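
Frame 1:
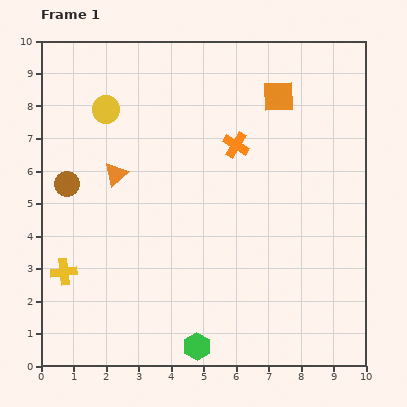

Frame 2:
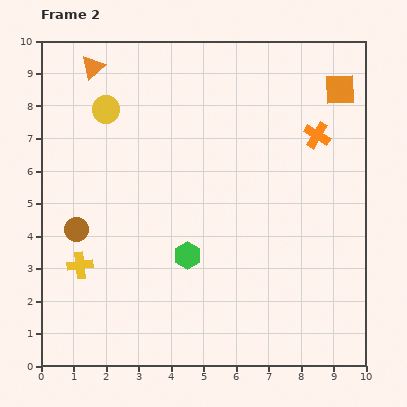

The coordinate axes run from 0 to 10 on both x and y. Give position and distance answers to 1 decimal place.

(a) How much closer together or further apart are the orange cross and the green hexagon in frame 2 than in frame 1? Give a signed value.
-0.9

Distance in frame 1: 6.3. Distance in frame 2: 5.4.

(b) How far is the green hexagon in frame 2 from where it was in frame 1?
2.8

The green hexagon moved from (4.8, 0.6) to (4.5, 3.4), a distance of √(0.3² + 2.8²) ≈ 2.8.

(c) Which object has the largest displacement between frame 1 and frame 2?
the orange triangle

(moved 3.4; next 2.8)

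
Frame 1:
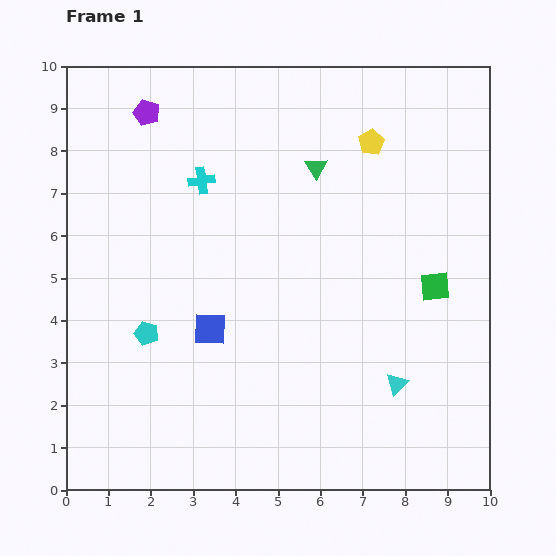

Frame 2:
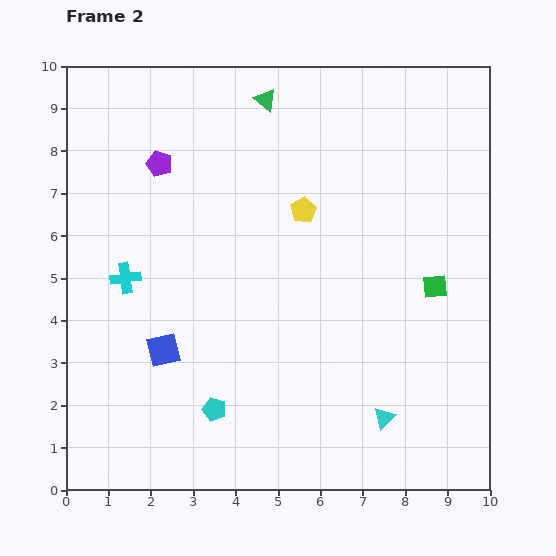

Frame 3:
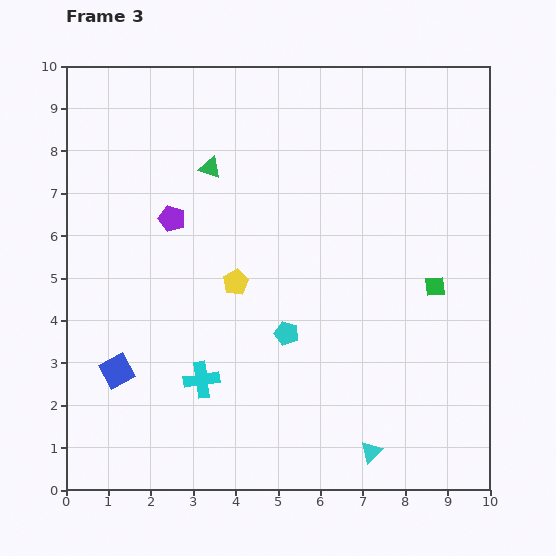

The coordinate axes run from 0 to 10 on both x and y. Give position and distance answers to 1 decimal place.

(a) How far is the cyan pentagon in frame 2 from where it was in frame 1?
2.4

The cyan pentagon moved from (1.9, 3.7) to (3.5, 1.9), a distance of √(1.6² + 1.8²) ≈ 2.4.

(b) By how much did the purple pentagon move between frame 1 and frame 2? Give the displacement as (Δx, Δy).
(0.3, -1.2)

The purple pentagon was at (1.9, 8.9) in frame 1 and (2.2, 7.7) in frame 2.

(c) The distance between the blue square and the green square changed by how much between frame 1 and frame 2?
+1.2

Distance in frame 1: 5.4. Distance in frame 2: 6.6.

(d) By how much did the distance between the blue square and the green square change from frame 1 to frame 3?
+2.4

Distance in frame 1: 5.4. Distance in frame 3: 7.8.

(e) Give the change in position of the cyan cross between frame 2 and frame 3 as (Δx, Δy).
(1.8, -2.4)

The cyan cross was at (1.4, 5.0) in frame 2 and (3.2, 2.6) in frame 3.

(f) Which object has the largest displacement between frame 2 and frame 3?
the cyan cross

(moved 3.0; next 2.5)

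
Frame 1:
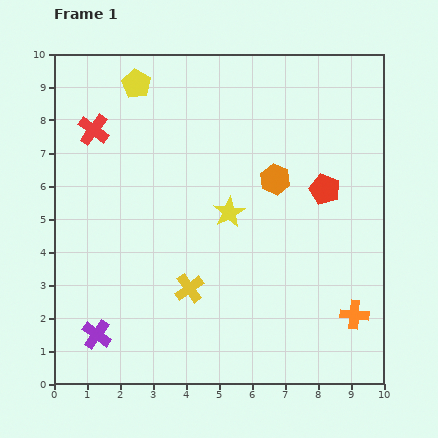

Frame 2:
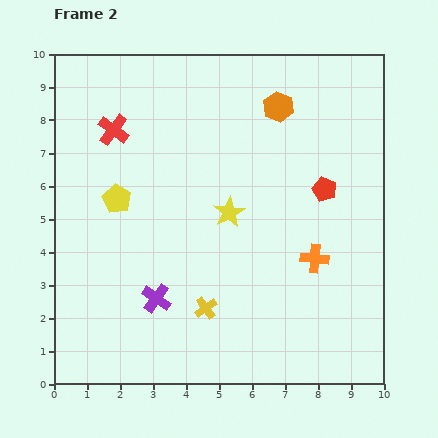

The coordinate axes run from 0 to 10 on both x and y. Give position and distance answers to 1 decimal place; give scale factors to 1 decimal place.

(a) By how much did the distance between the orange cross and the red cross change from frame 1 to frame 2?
-2.5

Distance in frame 1: 9.7. Distance in frame 2: 7.2.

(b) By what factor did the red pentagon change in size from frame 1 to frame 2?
0.8×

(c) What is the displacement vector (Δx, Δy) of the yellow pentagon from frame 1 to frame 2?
(-0.6, -3.5)

The yellow pentagon was at (2.5, 9.1) in frame 1 and (1.9, 5.6) in frame 2.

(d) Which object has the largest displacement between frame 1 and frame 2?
the yellow pentagon

(moved 3.6; next 2.2)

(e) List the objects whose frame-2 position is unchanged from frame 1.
the red pentagon, the yellow star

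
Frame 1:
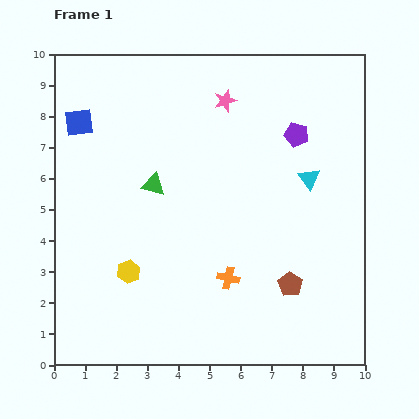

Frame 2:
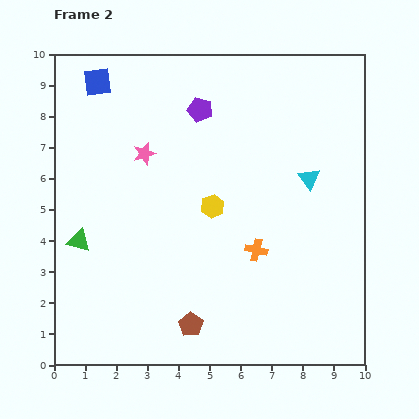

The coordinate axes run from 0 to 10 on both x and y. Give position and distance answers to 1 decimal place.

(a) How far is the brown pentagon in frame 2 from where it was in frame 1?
3.5

The brown pentagon moved from (7.6, 2.6) to (4.4, 1.3), a distance of √(3.2² + 1.3²) ≈ 3.5.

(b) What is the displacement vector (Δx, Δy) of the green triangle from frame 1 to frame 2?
(-2.4, -1.8)

The green triangle was at (3.2, 5.8) in frame 1 and (0.8, 4.0) in frame 2.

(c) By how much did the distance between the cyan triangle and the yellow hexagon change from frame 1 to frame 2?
-3.3

Distance in frame 1: 6.5. Distance in frame 2: 3.2.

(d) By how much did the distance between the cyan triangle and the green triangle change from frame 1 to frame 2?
+2.7

Distance in frame 1: 5.0. Distance in frame 2: 7.7.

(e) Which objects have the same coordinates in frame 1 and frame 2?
the cyan triangle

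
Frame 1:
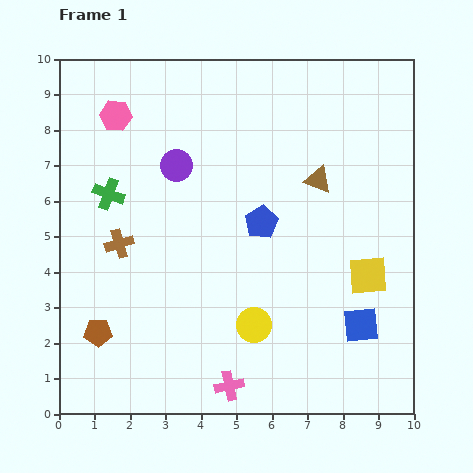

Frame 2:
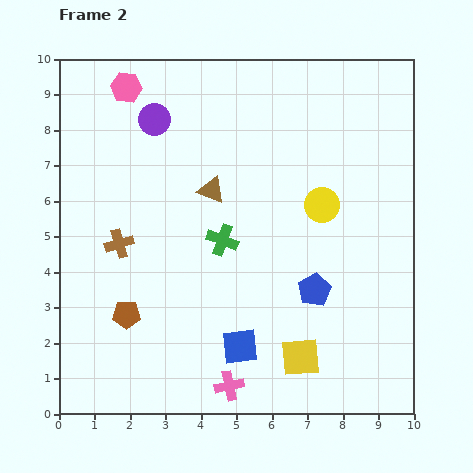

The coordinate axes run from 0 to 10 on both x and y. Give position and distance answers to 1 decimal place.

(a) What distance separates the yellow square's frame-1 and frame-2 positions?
3.0

The yellow square moved from (8.7, 3.9) to (6.8, 1.6), a distance of √(1.9² + 2.3²) ≈ 3.0.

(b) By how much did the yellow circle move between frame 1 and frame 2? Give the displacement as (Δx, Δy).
(1.9, 3.4)

The yellow circle was at (5.5, 2.5) in frame 1 and (7.4, 5.9) in frame 2.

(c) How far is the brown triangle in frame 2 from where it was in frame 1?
3.0

The brown triangle moved from (7.3, 6.6) to (4.3, 6.3), a distance of √(3.0² + 0.3²) ≈ 3.0.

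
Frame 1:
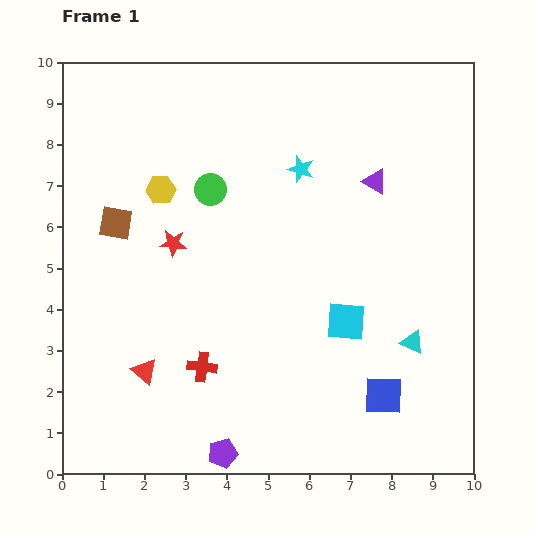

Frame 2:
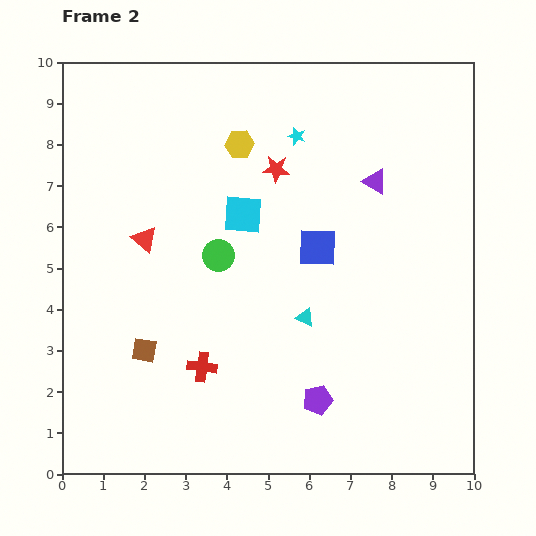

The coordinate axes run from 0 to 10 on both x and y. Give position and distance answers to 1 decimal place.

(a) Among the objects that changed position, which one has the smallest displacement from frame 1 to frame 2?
the cyan star

(moved 0.8)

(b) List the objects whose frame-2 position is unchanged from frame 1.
the red cross, the purple triangle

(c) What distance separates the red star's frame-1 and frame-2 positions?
3.1

The red star moved from (2.7, 5.6) to (5.2, 7.4), a distance of √(2.5² + 1.8²) ≈ 3.1.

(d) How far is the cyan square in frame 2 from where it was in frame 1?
3.6

The cyan square moved from (6.9, 3.7) to (4.4, 6.3), a distance of √(2.5² + 2.6²) ≈ 3.6.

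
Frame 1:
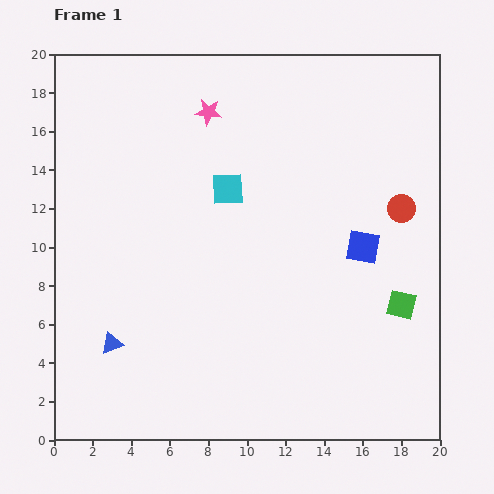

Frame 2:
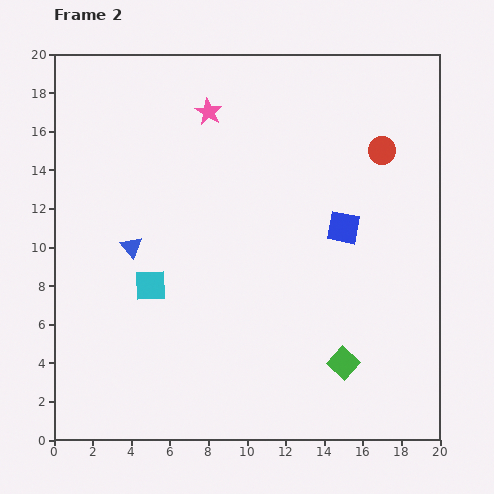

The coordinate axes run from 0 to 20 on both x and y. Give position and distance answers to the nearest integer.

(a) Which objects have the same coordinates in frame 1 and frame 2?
the pink star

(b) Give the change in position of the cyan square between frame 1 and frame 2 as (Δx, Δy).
(-4, -5)

The cyan square was at (9, 13) in frame 1 and (5, 8) in frame 2.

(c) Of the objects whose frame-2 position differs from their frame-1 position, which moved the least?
the blue square

(moved 1)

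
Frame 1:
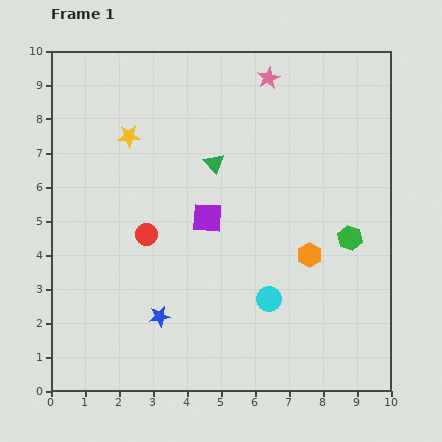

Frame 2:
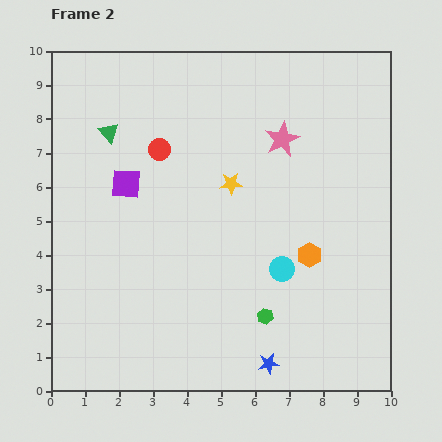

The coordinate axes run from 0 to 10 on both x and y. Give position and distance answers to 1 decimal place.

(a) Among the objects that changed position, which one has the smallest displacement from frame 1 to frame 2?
the cyan circle

(moved 1.0)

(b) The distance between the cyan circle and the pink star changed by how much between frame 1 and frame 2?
-2.7

Distance in frame 1: 6.5. Distance in frame 2: 3.8.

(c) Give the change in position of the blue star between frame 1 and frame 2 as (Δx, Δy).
(3.2, -1.4)

The blue star was at (3.2, 2.2) in frame 1 and (6.4, 0.8) in frame 2.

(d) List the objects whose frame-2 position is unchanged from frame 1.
the orange hexagon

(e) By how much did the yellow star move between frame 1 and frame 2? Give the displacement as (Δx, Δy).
(3.0, -1.4)

The yellow star was at (2.3, 7.5) in frame 1 and (5.3, 6.1) in frame 2.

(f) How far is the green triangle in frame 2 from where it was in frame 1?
3.2

The green triangle moved from (4.8, 6.7) to (1.7, 7.6), a distance of √(3.1² + 0.9²) ≈ 3.2.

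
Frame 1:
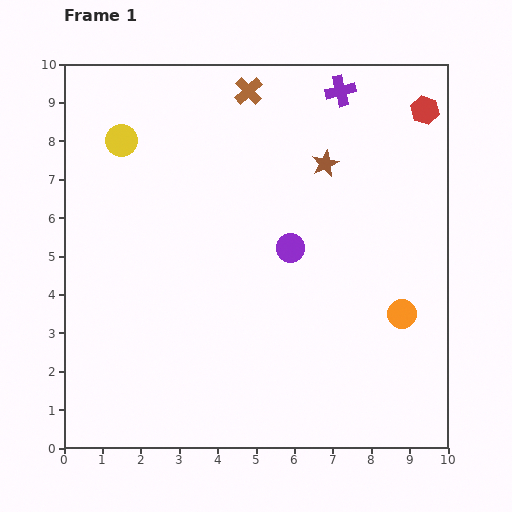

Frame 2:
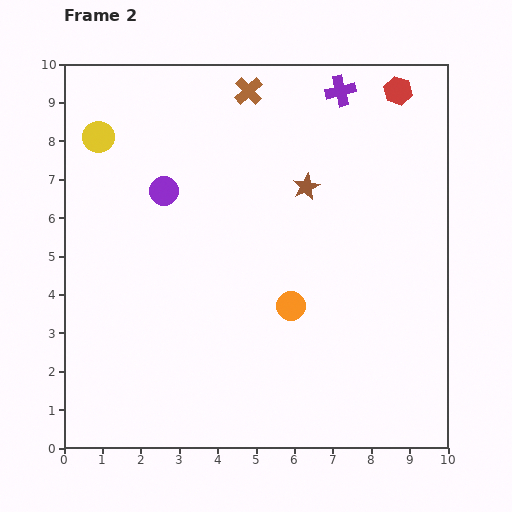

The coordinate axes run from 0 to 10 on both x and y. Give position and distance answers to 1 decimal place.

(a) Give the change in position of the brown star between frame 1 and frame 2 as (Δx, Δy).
(-0.5, -0.6)

The brown star was at (6.8, 7.4) in frame 1 and (6.3, 6.8) in frame 2.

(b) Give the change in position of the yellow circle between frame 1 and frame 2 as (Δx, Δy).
(-0.6, 0.1)

The yellow circle was at (1.5, 8.0) in frame 1 and (0.9, 8.1) in frame 2.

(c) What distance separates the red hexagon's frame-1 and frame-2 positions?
0.9

The red hexagon moved from (9.4, 8.8) to (8.7, 9.3), a distance of √(0.7² + 0.5²) ≈ 0.9.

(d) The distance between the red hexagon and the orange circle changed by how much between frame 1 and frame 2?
+1.0

Distance in frame 1: 5.3. Distance in frame 2: 6.3.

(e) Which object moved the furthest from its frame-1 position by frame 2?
the purple circle

(moved 3.6; next 2.9)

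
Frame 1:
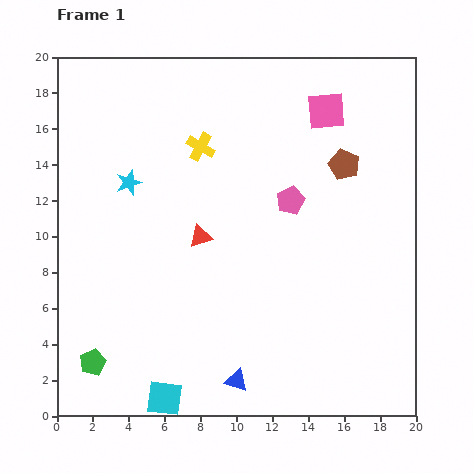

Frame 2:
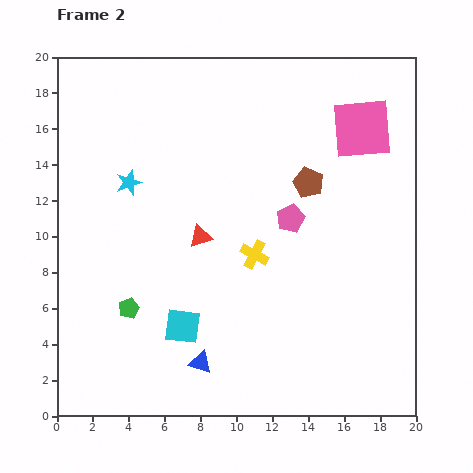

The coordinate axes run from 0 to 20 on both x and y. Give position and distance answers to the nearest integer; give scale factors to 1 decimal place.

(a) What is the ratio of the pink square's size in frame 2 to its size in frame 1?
1.6×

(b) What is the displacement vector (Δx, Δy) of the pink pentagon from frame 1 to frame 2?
(0, -1)

The pink pentagon was at (13, 12) in frame 1 and (13, 11) in frame 2.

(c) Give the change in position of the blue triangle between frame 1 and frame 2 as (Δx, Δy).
(-2, 1)

The blue triangle was at (10, 2) in frame 1 and (8, 3) in frame 2.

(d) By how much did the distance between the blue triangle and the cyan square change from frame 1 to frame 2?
-2

Distance in frame 1: 4. Distance in frame 2: 2.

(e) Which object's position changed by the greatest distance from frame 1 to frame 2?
the yellow cross

(moved 7; next 4)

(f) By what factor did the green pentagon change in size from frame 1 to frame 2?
0.8×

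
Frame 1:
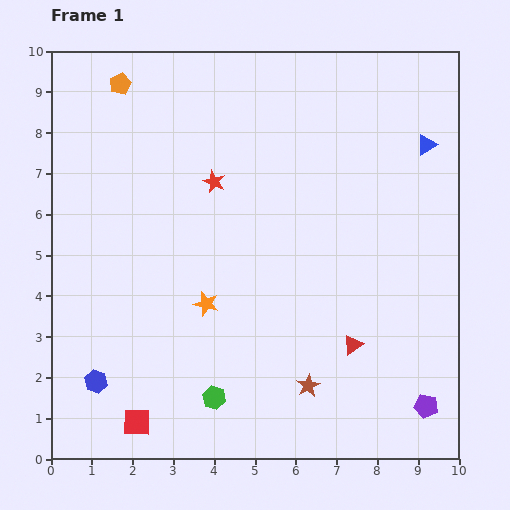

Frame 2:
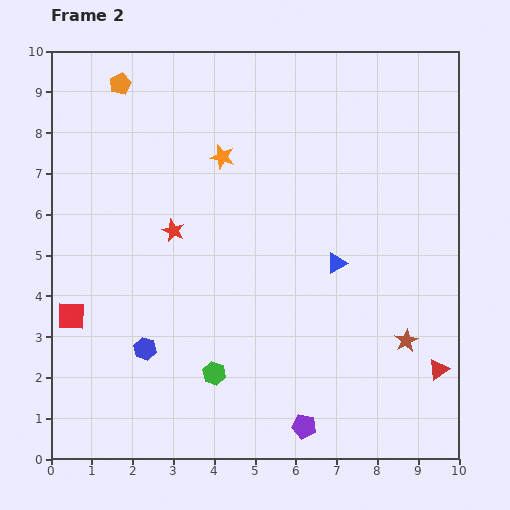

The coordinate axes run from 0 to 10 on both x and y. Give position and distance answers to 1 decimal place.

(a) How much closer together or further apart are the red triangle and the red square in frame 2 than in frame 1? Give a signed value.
+3.5

Distance in frame 1: 5.6. Distance in frame 2: 9.1.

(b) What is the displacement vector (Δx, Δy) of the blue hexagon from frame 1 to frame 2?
(1.2, 0.8)

The blue hexagon was at (1.1, 1.9) in frame 1 and (2.3, 2.7) in frame 2.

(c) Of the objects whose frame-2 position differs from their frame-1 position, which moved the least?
the green hexagon

(moved 0.6)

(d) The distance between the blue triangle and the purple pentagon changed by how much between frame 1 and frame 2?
-2.3

Distance in frame 1: 6.4. Distance in frame 2: 4.1.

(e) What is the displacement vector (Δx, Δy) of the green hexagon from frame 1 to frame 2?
(0.0, 0.6)

The green hexagon was at (4.0, 1.5) in frame 1 and (4.0, 2.1) in frame 2.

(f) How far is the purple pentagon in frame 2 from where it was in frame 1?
3.0

The purple pentagon moved from (9.2, 1.3) to (6.2, 0.8), a distance of √(3.0² + 0.5²) ≈ 3.0.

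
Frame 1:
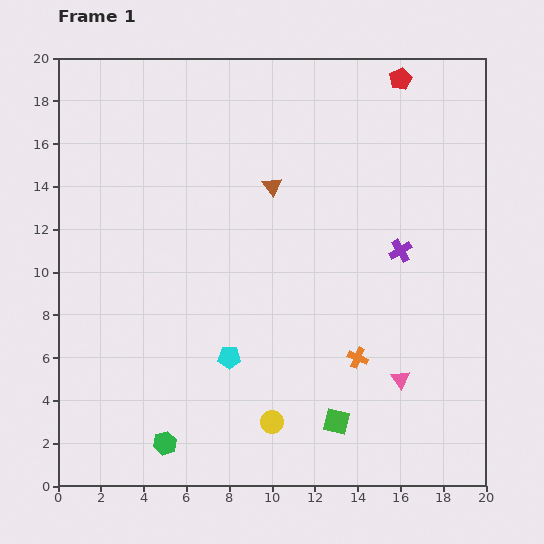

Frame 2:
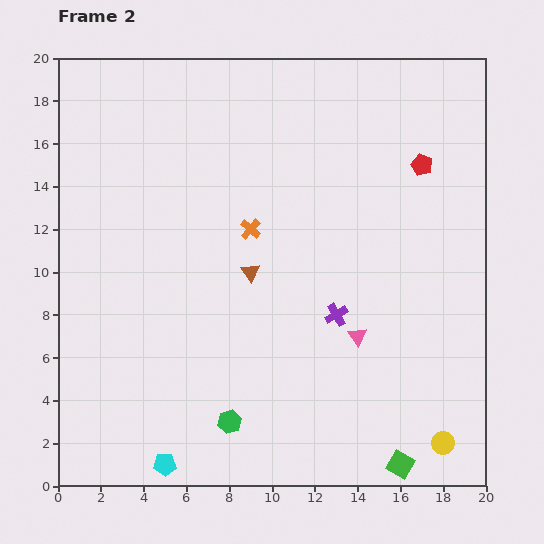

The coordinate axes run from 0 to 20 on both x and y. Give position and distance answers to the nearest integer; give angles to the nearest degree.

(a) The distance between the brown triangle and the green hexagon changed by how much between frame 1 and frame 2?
-6

Distance in frame 1: 13. Distance in frame 2: 7.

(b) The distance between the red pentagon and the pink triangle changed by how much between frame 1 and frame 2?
-5

Distance in frame 1: 14. Distance in frame 2: 9.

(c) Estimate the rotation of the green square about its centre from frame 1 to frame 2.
17° clockwise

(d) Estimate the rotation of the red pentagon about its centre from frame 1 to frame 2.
23° counter-clockwise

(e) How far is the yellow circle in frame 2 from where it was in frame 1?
8

The yellow circle moved from (10, 3) to (18, 2), a distance of √(8² + 1²) ≈ 8.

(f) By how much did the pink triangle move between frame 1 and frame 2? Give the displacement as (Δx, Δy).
(-2, 2)

The pink triangle was at (16, 5) in frame 1 and (14, 7) in frame 2.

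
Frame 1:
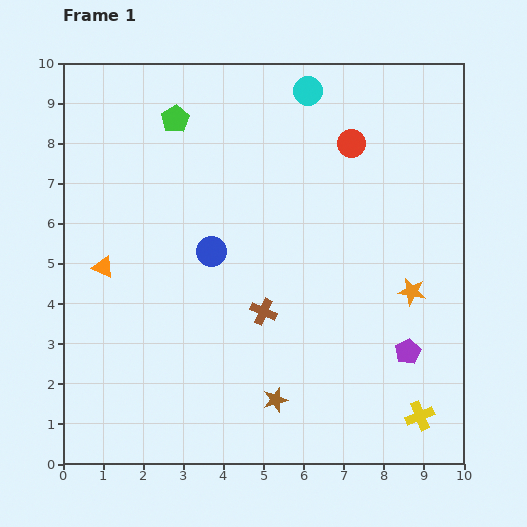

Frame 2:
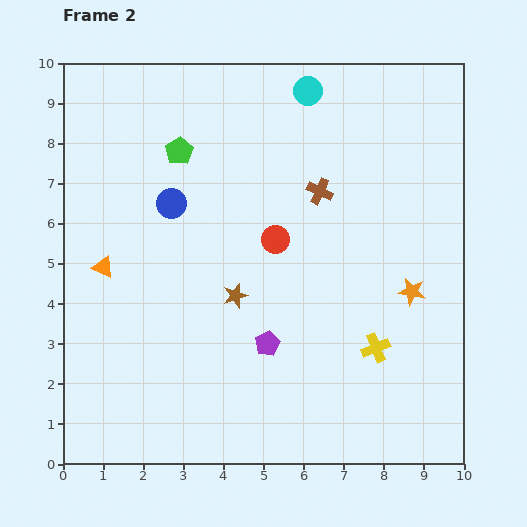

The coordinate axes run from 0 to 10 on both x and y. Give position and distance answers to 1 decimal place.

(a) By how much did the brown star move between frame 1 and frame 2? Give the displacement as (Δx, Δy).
(-1.0, 2.6)

The brown star was at (5.3, 1.6) in frame 1 and (4.3, 4.2) in frame 2.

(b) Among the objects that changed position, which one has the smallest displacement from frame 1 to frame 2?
the green pentagon

(moved 0.8)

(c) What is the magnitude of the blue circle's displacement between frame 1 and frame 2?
1.6

The blue circle moved from (3.7, 5.3) to (2.7, 6.5), a distance of √(1.0² + 1.2²) ≈ 1.6.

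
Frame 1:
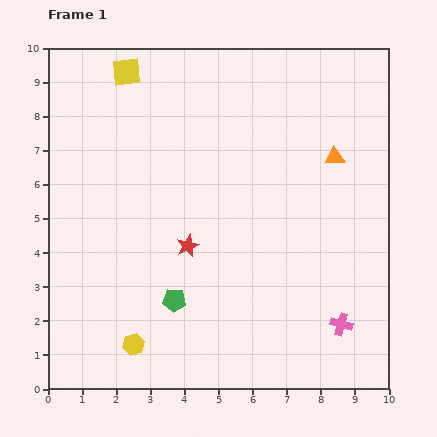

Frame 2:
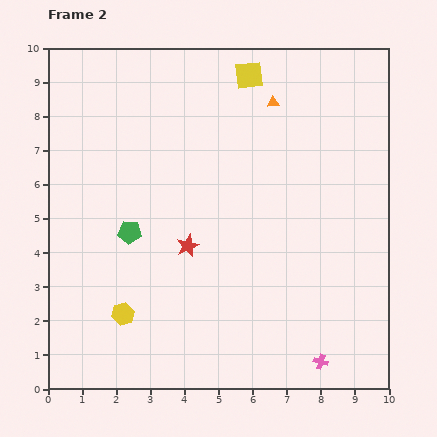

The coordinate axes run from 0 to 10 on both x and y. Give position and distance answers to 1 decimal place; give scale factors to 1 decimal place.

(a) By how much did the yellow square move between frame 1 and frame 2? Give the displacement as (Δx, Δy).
(3.6, -0.1)

The yellow square was at (2.3, 9.3) in frame 1 and (5.9, 9.2) in frame 2.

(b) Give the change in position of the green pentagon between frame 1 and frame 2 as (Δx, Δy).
(-1.3, 2.0)

The green pentagon was at (3.7, 2.6) in frame 1 and (2.4, 4.6) in frame 2.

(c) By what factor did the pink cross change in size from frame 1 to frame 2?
0.7×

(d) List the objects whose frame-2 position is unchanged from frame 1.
the red star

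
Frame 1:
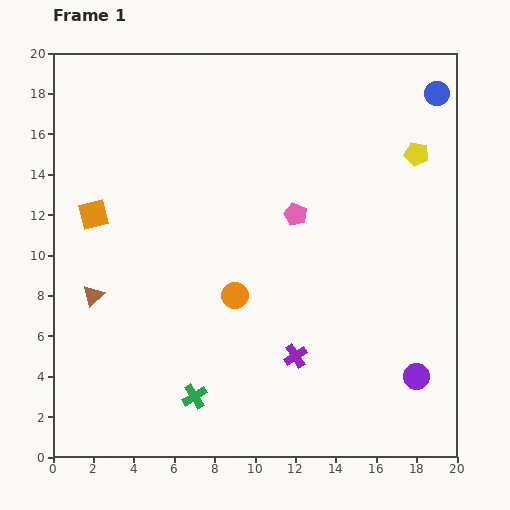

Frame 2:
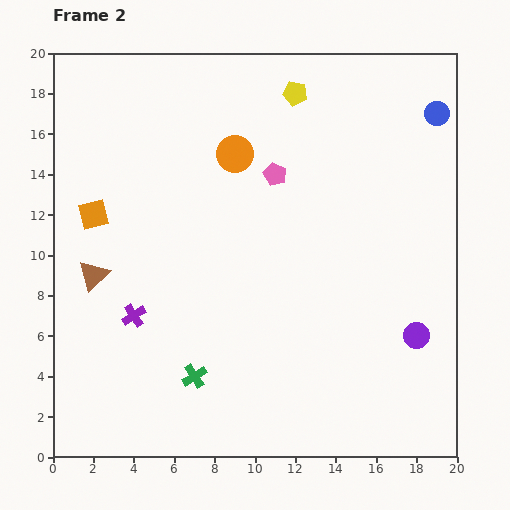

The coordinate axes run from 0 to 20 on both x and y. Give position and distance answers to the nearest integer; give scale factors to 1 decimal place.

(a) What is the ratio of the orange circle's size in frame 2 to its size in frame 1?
1.4×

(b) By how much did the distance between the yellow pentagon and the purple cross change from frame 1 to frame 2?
+2

Distance in frame 1: 12. Distance in frame 2: 14.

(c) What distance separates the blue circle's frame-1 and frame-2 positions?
1

The blue circle moved from (19, 18) to (19, 17), a distance of √(0² + 1²) ≈ 1.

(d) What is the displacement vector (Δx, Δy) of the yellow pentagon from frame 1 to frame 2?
(-6, 3)

The yellow pentagon was at (18, 15) in frame 1 and (12, 18) in frame 2.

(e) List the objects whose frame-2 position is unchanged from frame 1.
the orange square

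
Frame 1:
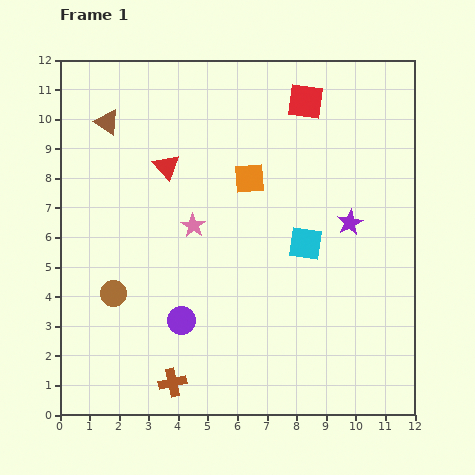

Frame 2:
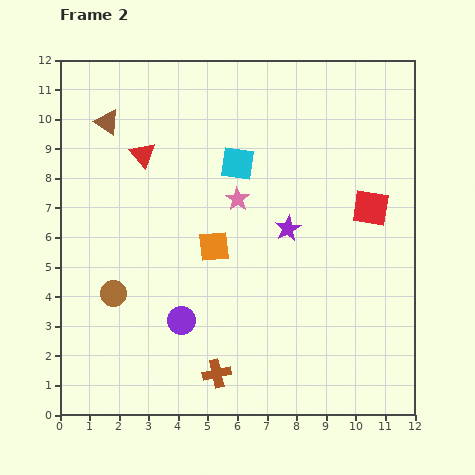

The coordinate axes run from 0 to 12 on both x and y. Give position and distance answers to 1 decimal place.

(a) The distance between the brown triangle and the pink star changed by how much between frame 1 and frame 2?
+0.6

Distance in frame 1: 4.5. Distance in frame 2: 5.1.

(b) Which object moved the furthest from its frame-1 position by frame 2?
the red square

(moved 4.2; next 3.5)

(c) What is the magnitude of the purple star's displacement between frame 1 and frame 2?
2.1

The purple star moved from (9.8, 6.5) to (7.7, 6.3), a distance of √(2.1² + 0.2²) ≈ 2.1.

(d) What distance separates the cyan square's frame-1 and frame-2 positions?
3.5

The cyan square moved from (8.3, 5.8) to (6.0, 8.5), a distance of √(2.3² + 2.7²) ≈ 3.5.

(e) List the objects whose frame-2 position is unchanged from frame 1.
the brown triangle, the purple circle, the brown circle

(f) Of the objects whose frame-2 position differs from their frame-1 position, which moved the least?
the red triangle

(moved 0.9)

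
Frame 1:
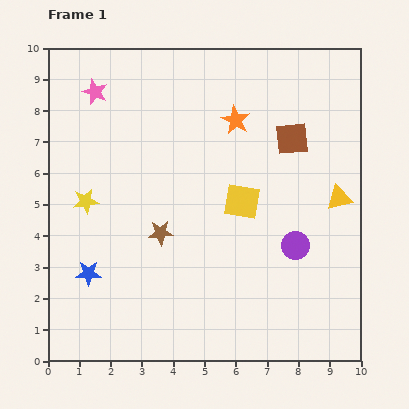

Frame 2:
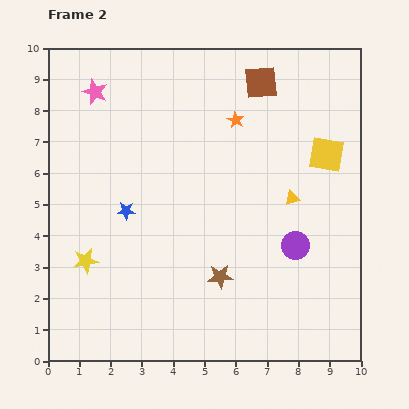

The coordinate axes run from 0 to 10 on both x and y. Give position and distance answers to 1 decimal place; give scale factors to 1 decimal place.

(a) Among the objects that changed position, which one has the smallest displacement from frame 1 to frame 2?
the yellow triangle

(moved 1.5)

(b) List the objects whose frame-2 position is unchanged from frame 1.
the pink star, the orange star, the purple circle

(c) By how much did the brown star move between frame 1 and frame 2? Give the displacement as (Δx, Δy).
(1.9, -1.4)

The brown star was at (3.6, 4.1) in frame 1 and (5.5, 2.7) in frame 2.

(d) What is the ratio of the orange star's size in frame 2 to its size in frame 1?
0.6×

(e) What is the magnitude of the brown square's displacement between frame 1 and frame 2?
2.1

The brown square moved from (7.8, 7.1) to (6.8, 8.9), a distance of √(1.0² + 1.8²) ≈ 2.1.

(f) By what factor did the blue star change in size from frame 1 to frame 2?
0.7×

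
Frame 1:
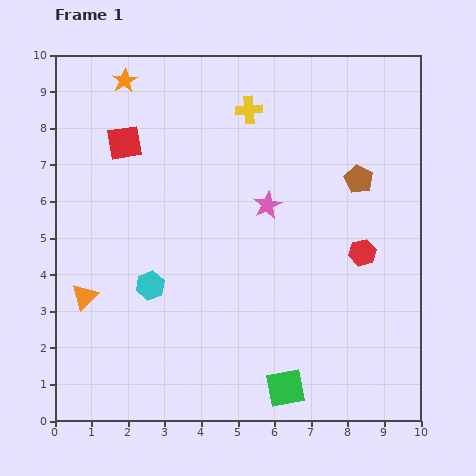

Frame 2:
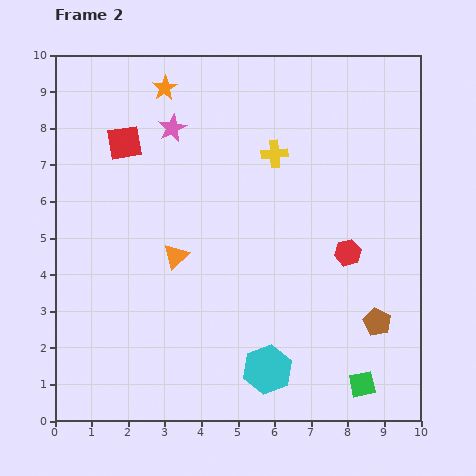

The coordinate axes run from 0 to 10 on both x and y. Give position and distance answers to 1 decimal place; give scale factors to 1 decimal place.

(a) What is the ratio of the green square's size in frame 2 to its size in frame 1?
0.7×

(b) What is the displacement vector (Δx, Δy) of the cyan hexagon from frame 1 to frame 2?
(3.2, -2.3)

The cyan hexagon was at (2.6, 3.7) in frame 1 and (5.8, 1.4) in frame 2.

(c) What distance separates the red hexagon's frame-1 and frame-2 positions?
0.4

The red hexagon moved from (8.4, 4.6) to (8.0, 4.6), a distance of √(0.4² + 0.0²) ≈ 0.4.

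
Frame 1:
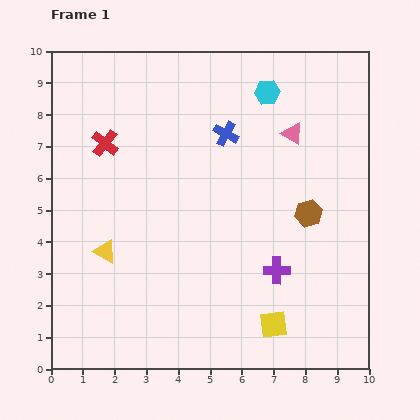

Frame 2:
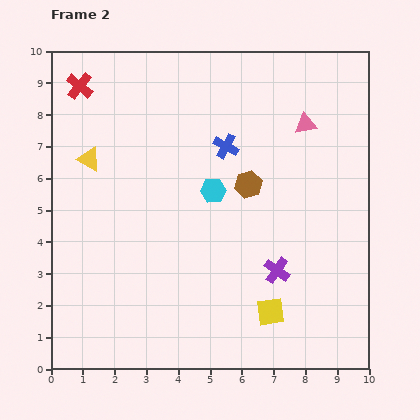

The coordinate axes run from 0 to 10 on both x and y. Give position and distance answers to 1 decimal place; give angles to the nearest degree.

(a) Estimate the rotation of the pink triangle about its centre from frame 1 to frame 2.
40° counter-clockwise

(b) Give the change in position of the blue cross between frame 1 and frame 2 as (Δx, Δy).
(0.0, -0.4)

The blue cross was at (5.5, 7.4) in frame 1 and (5.5, 7.0) in frame 2.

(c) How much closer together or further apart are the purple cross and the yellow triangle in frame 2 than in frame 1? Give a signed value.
+1.5

Distance in frame 1: 5.4. Distance in frame 2: 6.9.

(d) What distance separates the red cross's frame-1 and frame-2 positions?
2.0

The red cross moved from (1.7, 7.1) to (0.9, 8.9), a distance of √(0.8² + 1.8²) ≈ 2.0.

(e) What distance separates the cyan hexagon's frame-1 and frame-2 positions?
3.5

The cyan hexagon moved from (6.8, 8.7) to (5.1, 5.6), a distance of √(1.7² + 3.1²) ≈ 3.5.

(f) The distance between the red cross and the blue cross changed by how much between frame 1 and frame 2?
+1.2

Distance in frame 1: 3.8. Distance in frame 2: 5.0.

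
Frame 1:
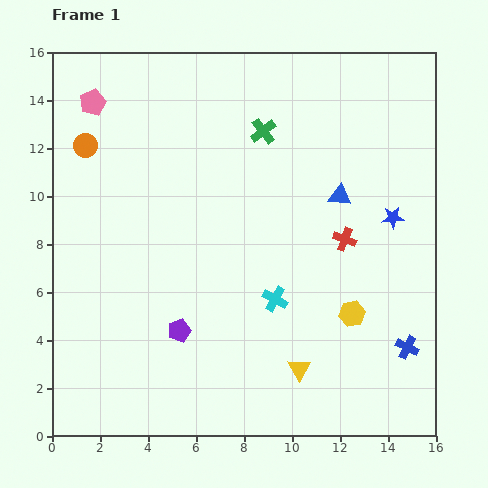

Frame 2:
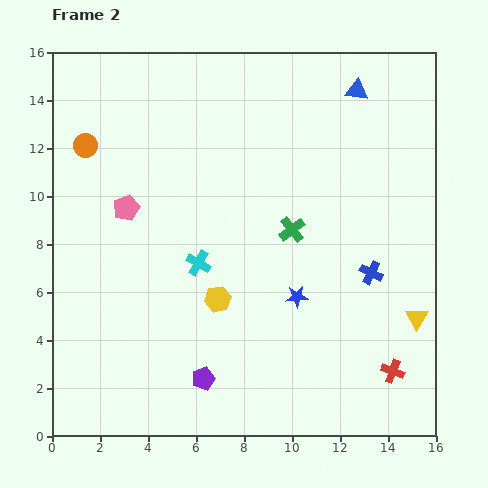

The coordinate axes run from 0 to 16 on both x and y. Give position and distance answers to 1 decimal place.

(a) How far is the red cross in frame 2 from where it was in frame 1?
5.9

The red cross moved from (12.2, 8.2) to (14.2, 2.7), a distance of √(2.0² + 5.5²) ≈ 5.9.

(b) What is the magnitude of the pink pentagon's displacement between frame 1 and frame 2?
4.6

The pink pentagon moved from (1.7, 13.9) to (3.1, 9.5), a distance of √(1.4² + 4.4²) ≈ 4.6.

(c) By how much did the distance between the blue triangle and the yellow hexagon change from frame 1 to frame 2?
+5.6

Distance in frame 1: 4.9. Distance in frame 2: 10.5.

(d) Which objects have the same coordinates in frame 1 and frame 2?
the orange circle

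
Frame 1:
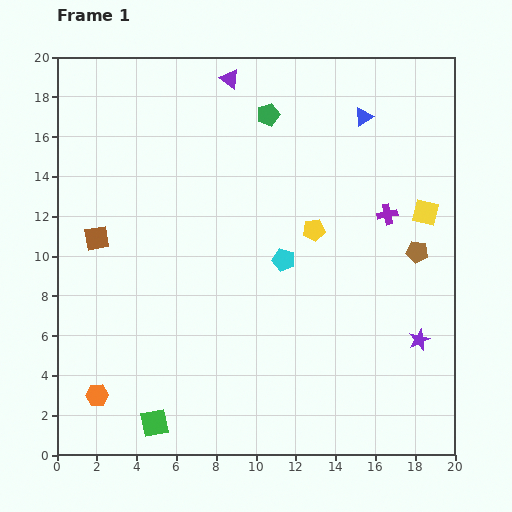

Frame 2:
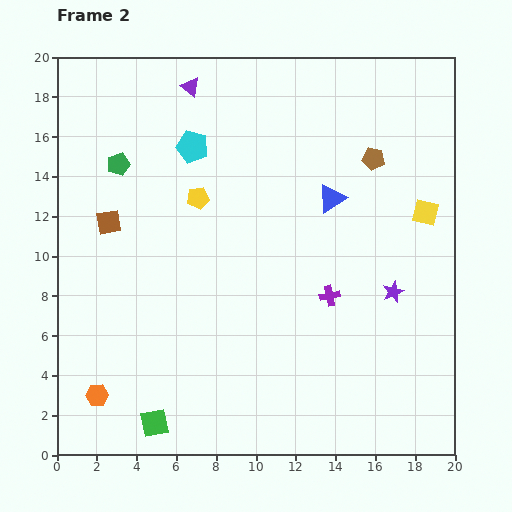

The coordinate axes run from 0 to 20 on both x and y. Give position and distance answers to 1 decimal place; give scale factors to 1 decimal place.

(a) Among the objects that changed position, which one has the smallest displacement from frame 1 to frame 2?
the brown square

(moved 1.0)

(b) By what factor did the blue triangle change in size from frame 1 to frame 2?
1.6×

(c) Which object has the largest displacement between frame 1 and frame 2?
the green pentagon

(moved 7.9; next 7.3)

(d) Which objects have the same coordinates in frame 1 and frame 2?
the green square, the yellow square, the orange hexagon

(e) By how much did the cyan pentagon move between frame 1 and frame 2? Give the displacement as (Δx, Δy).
(-4.6, 5.7)

The cyan pentagon was at (11.4, 9.8) in frame 1 and (6.8, 15.5) in frame 2.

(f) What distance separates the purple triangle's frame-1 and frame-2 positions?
2.0

The purple triangle moved from (8.7, 18.9) to (6.7, 18.5), a distance of √(2.0² + 0.4²) ≈ 2.0.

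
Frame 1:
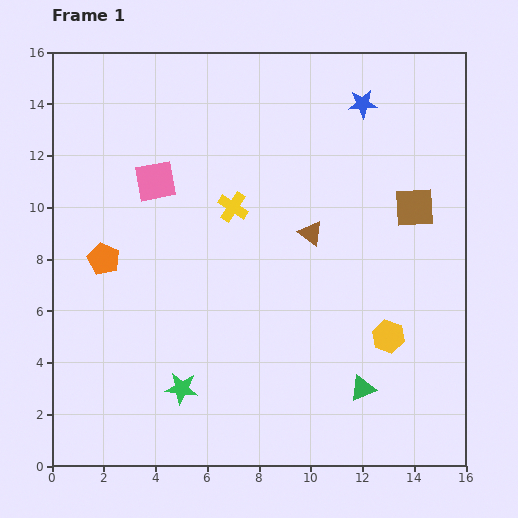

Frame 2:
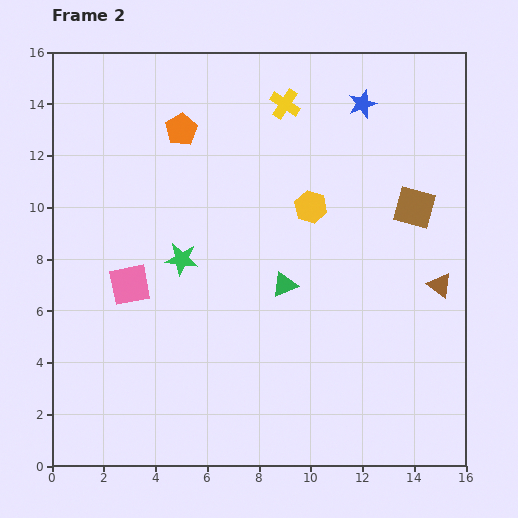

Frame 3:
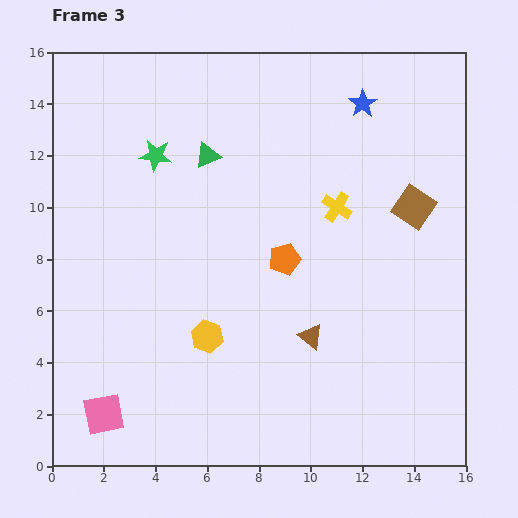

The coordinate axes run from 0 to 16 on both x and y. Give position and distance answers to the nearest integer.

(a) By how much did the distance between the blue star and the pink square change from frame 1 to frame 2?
+2

Distance in frame 1: 9. Distance in frame 2: 11.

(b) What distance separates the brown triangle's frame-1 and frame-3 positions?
4

The brown triangle moved from (10, 9) to (10, 5), a distance of √(0² + 4²) ≈ 4.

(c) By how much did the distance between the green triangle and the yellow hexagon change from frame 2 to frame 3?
+4

Distance in frame 2: 3. Distance in frame 3: 7.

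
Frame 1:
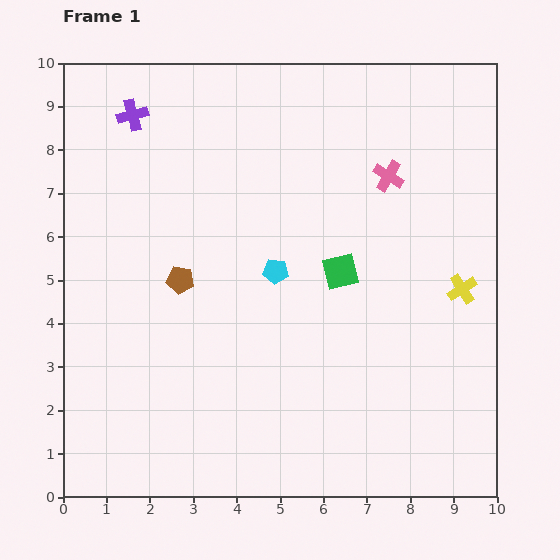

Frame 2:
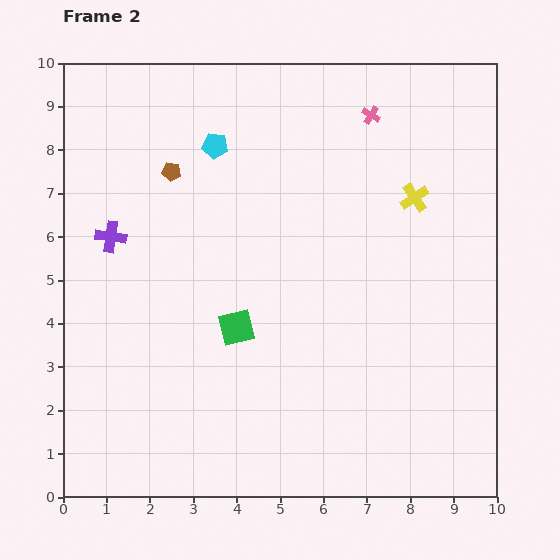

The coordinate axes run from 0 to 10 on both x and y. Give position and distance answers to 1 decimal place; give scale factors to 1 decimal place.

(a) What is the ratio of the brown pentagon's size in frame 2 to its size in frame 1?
0.7×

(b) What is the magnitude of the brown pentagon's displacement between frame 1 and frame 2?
2.5

The brown pentagon moved from (2.7, 5.0) to (2.5, 7.5), a distance of √(0.2² + 2.5²) ≈ 2.5.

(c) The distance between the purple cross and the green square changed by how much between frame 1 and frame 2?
-2.4

Distance in frame 1: 6.0. Distance in frame 2: 3.6.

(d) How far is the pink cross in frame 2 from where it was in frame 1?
1.5

The pink cross moved from (7.5, 7.4) to (7.1, 8.8), a distance of √(0.4² + 1.4²) ≈ 1.5.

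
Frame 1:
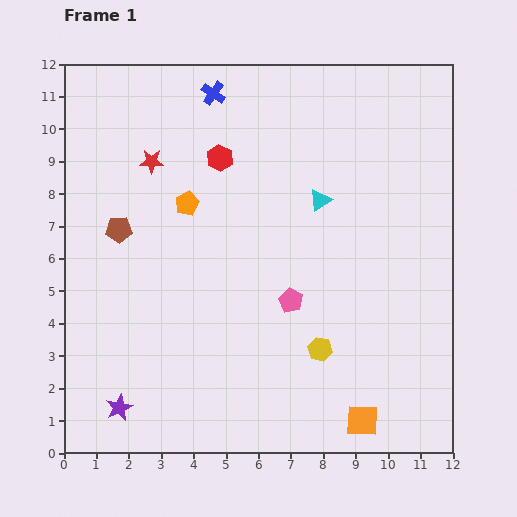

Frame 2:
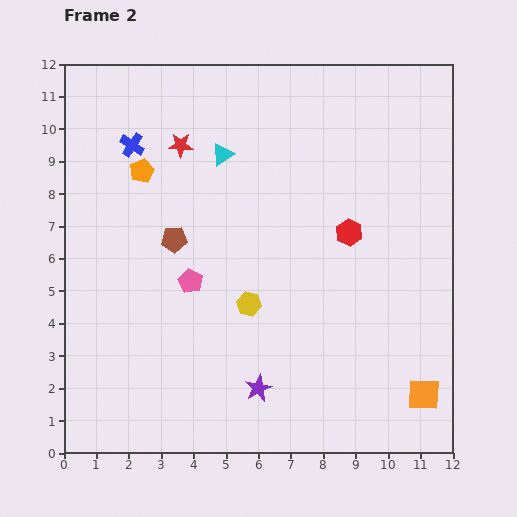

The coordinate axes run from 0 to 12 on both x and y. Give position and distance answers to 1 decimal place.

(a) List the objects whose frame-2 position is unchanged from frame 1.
none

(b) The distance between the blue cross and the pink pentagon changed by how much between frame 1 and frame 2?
-2.2

Distance in frame 1: 6.8. Distance in frame 2: 4.6.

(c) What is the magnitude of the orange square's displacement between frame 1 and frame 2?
2.1

The orange square moved from (9.2, 1.0) to (11.1, 1.8), a distance of √(1.9² + 0.8²) ≈ 2.1.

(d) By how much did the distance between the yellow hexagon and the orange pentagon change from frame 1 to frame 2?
-0.8

Distance in frame 1: 6.1. Distance in frame 2: 5.3.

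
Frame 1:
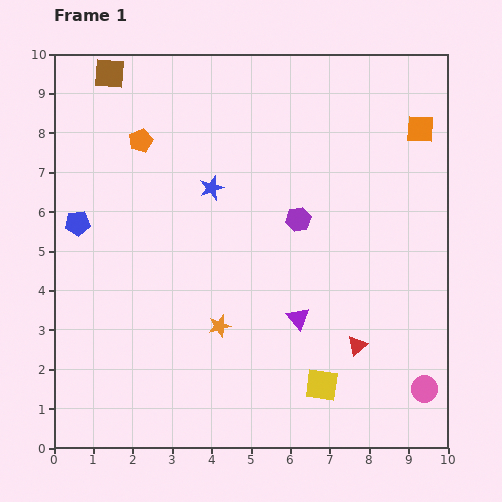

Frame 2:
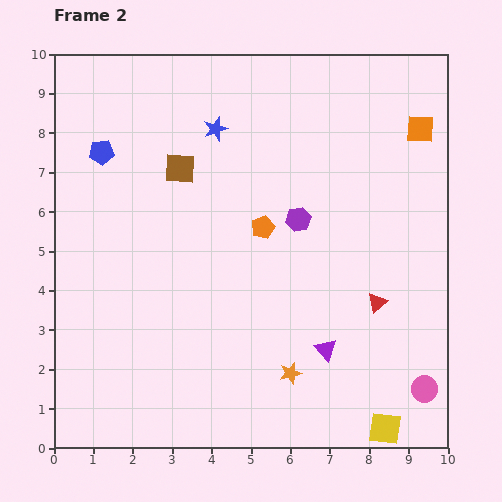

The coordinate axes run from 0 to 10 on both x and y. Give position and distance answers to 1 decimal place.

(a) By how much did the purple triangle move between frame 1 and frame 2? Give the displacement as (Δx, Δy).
(0.7, -0.8)

The purple triangle was at (6.2, 3.3) in frame 1 and (6.9, 2.5) in frame 2.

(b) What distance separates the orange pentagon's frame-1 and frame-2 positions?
3.8

The orange pentagon moved from (2.2, 7.8) to (5.3, 5.6), a distance of √(3.1² + 2.2²) ≈ 3.8.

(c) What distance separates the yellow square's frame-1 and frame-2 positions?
1.9

The yellow square moved from (6.8, 1.6) to (8.4, 0.5), a distance of √(1.6² + 1.1²) ≈ 1.9.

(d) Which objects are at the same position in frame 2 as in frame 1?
the orange square, the pink circle, the purple hexagon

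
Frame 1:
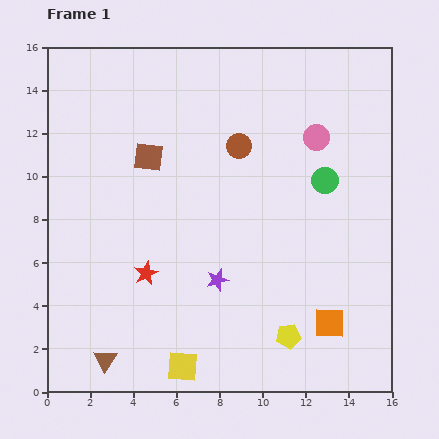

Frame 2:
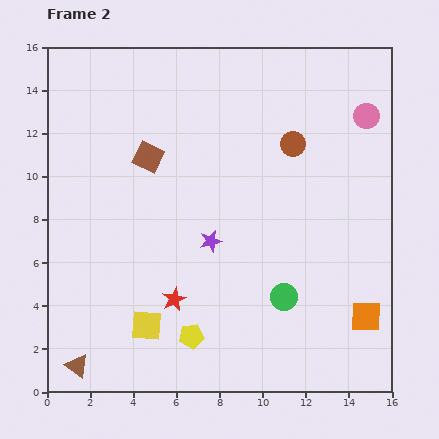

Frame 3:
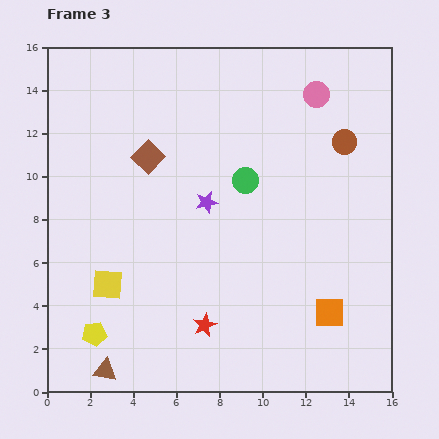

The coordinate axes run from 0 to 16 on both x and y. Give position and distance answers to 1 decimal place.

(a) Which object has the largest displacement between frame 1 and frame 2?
the green circle

(moved 5.7; next 4.5)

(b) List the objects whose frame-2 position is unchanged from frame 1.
the brown square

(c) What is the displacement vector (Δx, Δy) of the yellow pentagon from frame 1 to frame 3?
(-9.0, 0.1)

The yellow pentagon was at (11.2, 2.6) in frame 1 and (2.2, 2.7) in frame 3.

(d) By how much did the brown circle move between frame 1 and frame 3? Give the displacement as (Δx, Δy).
(4.9, 0.2)

The brown circle was at (8.9, 11.4) in frame 1 and (13.8, 11.6) in frame 3.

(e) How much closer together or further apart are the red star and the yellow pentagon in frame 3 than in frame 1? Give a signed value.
-2.1

Distance in frame 1: 7.2. Distance in frame 3: 5.1.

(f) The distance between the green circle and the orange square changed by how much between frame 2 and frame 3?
+3.3

Distance in frame 2: 3.9. Distance in frame 3: 7.2.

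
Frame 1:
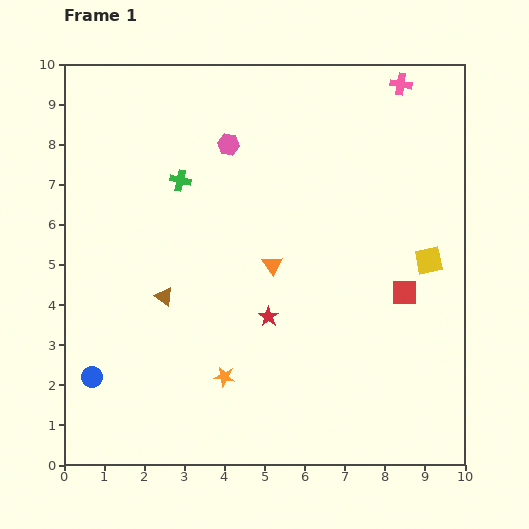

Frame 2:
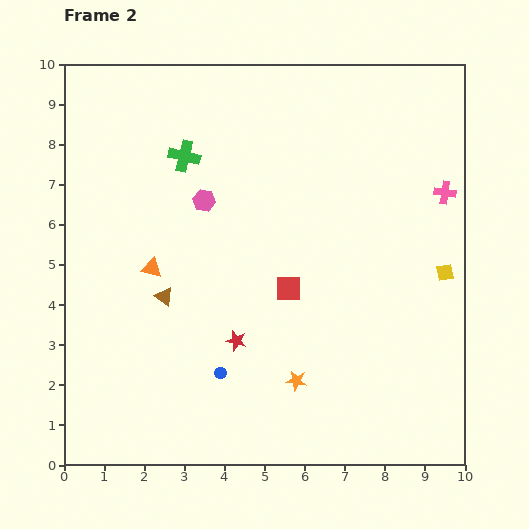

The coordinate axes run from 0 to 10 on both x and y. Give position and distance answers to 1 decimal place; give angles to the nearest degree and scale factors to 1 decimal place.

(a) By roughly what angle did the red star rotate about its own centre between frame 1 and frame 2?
21° counter-clockwise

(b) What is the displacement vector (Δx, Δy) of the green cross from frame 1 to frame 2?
(0.1, 0.6)

The green cross was at (2.9, 7.1) in frame 1 and (3.0, 7.7) in frame 2.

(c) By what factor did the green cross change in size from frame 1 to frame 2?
1.5×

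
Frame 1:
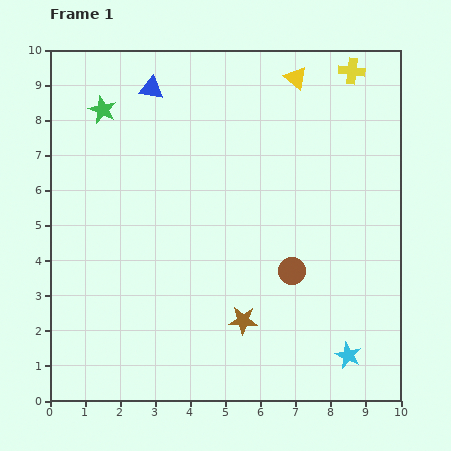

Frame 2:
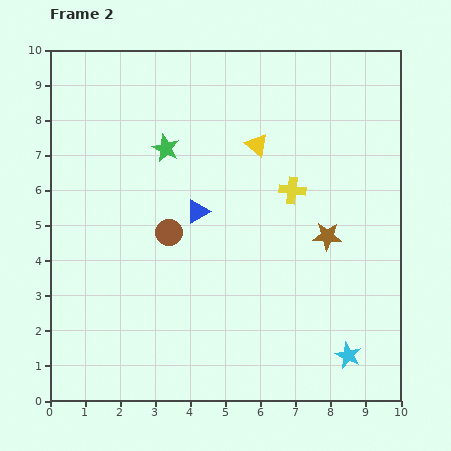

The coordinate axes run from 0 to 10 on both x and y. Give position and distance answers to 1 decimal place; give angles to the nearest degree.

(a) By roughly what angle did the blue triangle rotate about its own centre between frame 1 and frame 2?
38° counter-clockwise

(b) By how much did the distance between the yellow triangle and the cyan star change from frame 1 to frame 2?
-1.5

Distance in frame 1: 8.0. Distance in frame 2: 6.5.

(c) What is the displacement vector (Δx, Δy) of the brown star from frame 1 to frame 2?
(2.4, 2.4)

The brown star was at (5.5, 2.3) in frame 1 and (7.9, 4.7) in frame 2.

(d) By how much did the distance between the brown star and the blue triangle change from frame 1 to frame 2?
-3.3

Distance in frame 1: 7.1. Distance in frame 2: 3.8.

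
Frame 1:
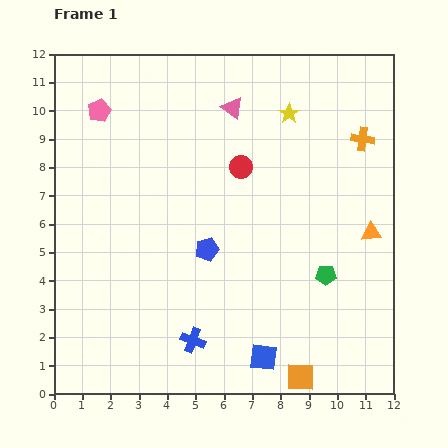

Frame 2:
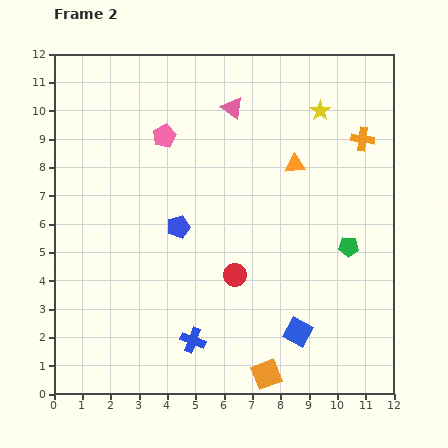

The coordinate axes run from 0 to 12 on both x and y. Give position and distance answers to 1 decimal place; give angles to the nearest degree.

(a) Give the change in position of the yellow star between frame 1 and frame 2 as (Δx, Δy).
(1.1, 0.1)

The yellow star was at (8.3, 9.9) in frame 1 and (9.4, 10.0) in frame 2.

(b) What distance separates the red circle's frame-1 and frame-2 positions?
3.8

The red circle moved from (6.6, 8.0) to (6.4, 4.2), a distance of √(0.2² + 3.8²) ≈ 3.8.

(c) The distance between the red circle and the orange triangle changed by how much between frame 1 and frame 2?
-0.7

Distance in frame 1: 5.1. Distance in frame 2: 4.4.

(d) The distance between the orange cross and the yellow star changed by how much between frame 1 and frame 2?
-1.0

Distance in frame 1: 2.8. Distance in frame 2: 1.8.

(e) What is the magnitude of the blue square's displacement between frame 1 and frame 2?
1.5

The blue square moved from (7.4, 1.3) to (8.6, 2.2), a distance of √(1.2² + 0.9²) ≈ 1.5.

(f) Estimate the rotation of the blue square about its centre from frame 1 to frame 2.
22° clockwise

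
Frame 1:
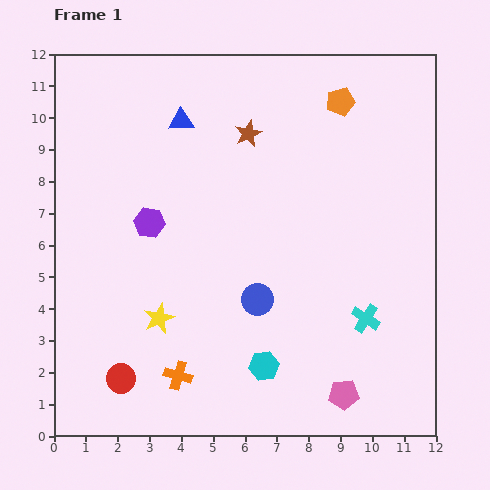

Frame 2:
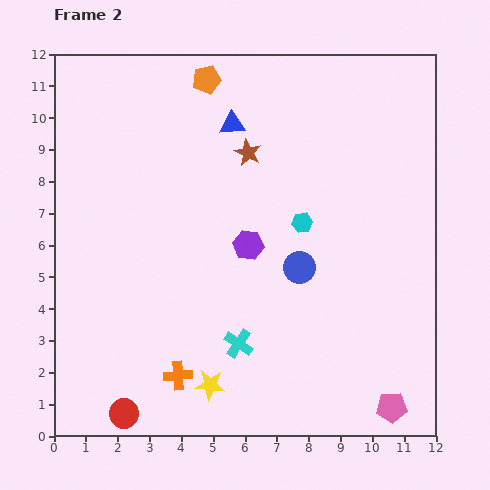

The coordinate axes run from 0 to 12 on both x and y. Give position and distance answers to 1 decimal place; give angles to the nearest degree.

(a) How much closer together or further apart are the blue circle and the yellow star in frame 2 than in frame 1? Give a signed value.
+1.4

Distance in frame 1: 3.2. Distance in frame 2: 4.6.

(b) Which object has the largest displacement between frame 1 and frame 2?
the cyan hexagon

(moved 4.7; next 4.3)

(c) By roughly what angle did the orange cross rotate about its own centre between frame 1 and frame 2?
21° counter-clockwise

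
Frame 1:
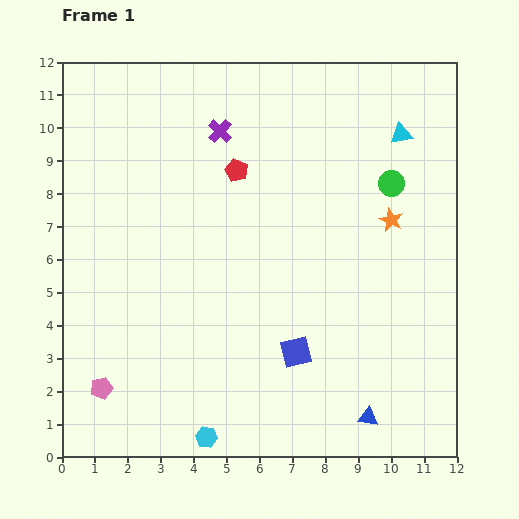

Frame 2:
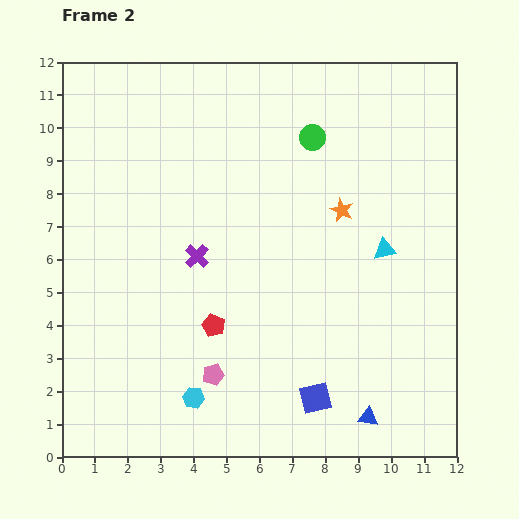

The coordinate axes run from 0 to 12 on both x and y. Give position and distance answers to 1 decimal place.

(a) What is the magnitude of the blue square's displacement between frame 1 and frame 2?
1.5

The blue square moved from (7.1, 3.2) to (7.7, 1.8), a distance of √(0.6² + 1.4²) ≈ 1.5.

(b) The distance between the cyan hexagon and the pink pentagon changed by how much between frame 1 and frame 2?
-2.6

Distance in frame 1: 3.5. Distance in frame 2: 0.9.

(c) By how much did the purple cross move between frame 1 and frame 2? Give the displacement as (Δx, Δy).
(-0.7, -3.8)

The purple cross was at (4.8, 9.9) in frame 1 and (4.1, 6.1) in frame 2.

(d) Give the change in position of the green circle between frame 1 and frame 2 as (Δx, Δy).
(-2.4, 1.4)

The green circle was at (10.0, 8.3) in frame 1 and (7.6, 9.7) in frame 2.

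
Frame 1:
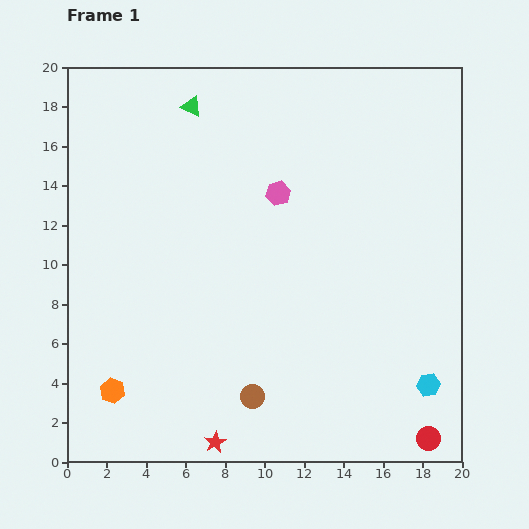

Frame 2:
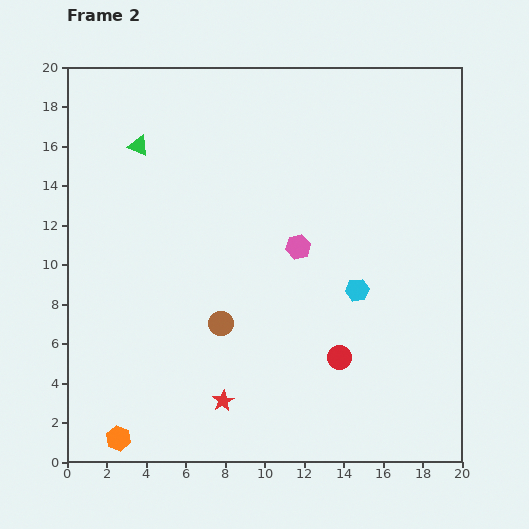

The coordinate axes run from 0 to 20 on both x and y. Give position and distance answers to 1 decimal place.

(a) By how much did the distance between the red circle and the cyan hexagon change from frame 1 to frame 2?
+0.8

Distance in frame 1: 2.7. Distance in frame 2: 3.5.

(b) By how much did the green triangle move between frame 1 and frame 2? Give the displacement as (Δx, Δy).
(-2.7, -2.0)

The green triangle was at (6.3, 18.0) in frame 1 and (3.6, 16.0) in frame 2.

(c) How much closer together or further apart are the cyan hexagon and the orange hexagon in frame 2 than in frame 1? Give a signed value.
-1.8

Distance in frame 1: 16.0. Distance in frame 2: 14.2.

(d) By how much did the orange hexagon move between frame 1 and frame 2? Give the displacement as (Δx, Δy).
(0.3, -2.4)

The orange hexagon was at (2.3, 3.6) in frame 1 and (2.6, 1.2) in frame 2.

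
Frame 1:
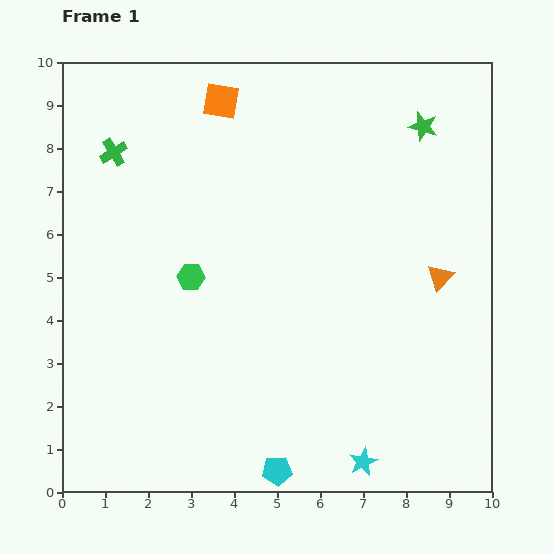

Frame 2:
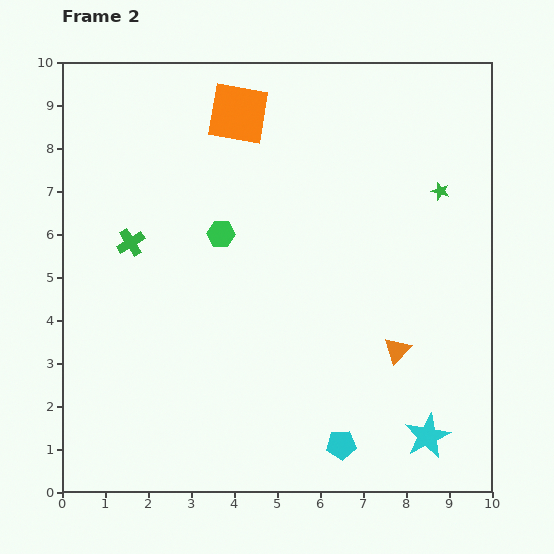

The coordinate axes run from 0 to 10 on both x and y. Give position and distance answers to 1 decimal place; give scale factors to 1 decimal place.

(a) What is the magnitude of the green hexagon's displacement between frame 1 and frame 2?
1.2

The green hexagon moved from (3.0, 5.0) to (3.7, 6.0), a distance of √(0.7² + 1.0²) ≈ 1.2.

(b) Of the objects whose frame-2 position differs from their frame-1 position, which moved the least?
the orange square

(moved 0.5)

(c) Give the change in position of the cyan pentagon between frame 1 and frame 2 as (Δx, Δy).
(1.5, 0.6)

The cyan pentagon was at (5.0, 0.5) in frame 1 and (6.5, 1.1) in frame 2.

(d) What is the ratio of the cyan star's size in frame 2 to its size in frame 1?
1.6×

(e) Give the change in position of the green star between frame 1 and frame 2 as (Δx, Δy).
(0.4, -1.5)

The green star was at (8.4, 8.5) in frame 1 and (8.8, 7.0) in frame 2.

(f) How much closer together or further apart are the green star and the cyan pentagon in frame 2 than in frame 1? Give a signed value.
-2.4

Distance in frame 1: 8.7. Distance in frame 2: 6.3.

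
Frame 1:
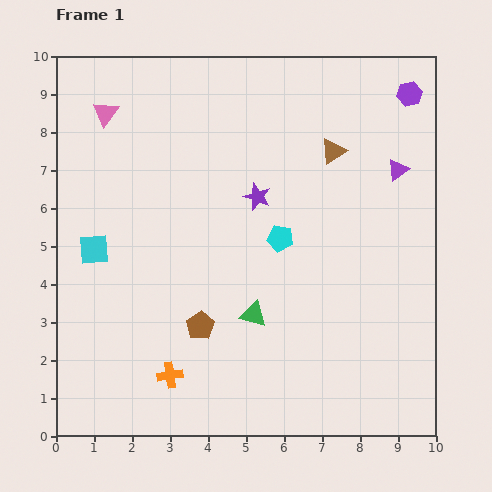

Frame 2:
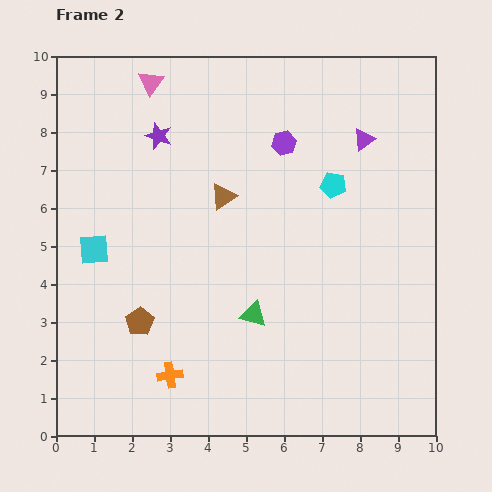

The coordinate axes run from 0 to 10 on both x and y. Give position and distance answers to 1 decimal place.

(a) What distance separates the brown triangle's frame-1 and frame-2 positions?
3.1

The brown triangle moved from (7.3, 7.5) to (4.4, 6.3), a distance of √(2.9² + 1.2²) ≈ 3.1.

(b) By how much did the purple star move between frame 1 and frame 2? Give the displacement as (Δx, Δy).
(-2.6, 1.6)

The purple star was at (5.3, 6.3) in frame 1 and (2.7, 7.9) in frame 2.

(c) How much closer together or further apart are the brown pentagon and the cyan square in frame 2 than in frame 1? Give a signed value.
-1.2

Distance in frame 1: 3.4. Distance in frame 2: 2.2.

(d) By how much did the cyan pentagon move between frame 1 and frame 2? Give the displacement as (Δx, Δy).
(1.4, 1.4)

The cyan pentagon was at (5.9, 5.2) in frame 1 and (7.3, 6.6) in frame 2.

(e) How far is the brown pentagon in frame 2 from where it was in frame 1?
1.6

The brown pentagon moved from (3.8, 2.9) to (2.2, 3.0), a distance of √(1.6² + 0.1²) ≈ 1.6.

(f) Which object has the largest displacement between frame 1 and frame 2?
the purple hexagon

(moved 3.5; next 3.1)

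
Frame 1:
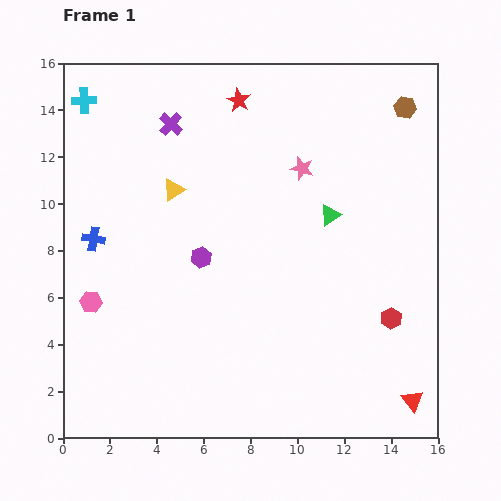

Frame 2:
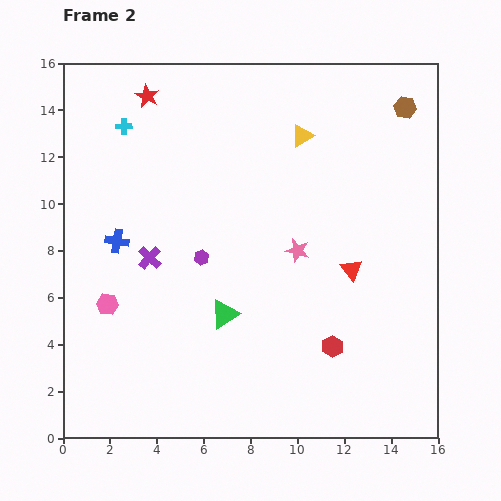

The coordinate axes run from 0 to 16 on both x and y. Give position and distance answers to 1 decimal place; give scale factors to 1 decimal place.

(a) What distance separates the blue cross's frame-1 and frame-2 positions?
1.0

The blue cross moved from (1.3, 8.5) to (2.3, 8.4), a distance of √(1.0² + 0.1²) ≈ 1.0.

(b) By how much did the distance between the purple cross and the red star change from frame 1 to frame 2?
+3.8

Distance in frame 1: 3.1. Distance in frame 2: 6.9.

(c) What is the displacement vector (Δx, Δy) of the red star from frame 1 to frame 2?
(-3.9, 0.2)

The red star was at (7.5, 14.4) in frame 1 and (3.6, 14.6) in frame 2.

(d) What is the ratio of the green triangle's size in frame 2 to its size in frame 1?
1.4×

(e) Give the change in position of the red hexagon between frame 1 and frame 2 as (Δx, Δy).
(-2.5, -1.2)

The red hexagon was at (14.0, 5.1) in frame 1 and (11.5, 3.9) in frame 2.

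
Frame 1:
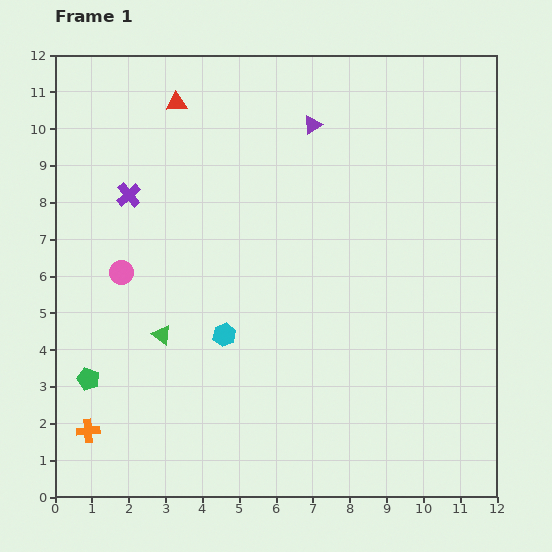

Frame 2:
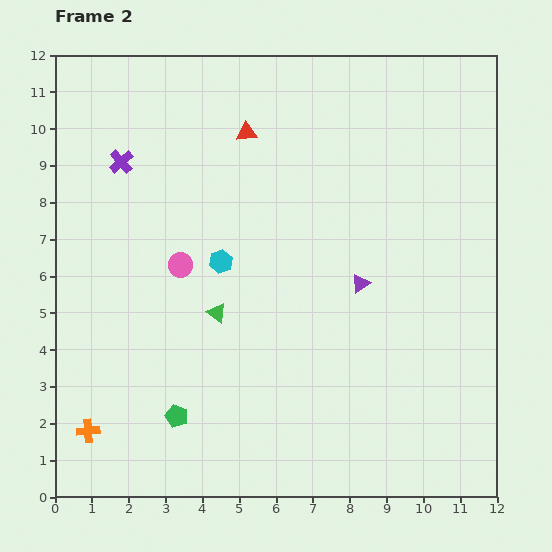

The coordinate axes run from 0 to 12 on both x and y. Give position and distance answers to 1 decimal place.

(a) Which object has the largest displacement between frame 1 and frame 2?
the purple triangle

(moved 4.5; next 2.6)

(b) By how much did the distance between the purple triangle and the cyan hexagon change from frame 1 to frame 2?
-2.4

Distance in frame 1: 6.2. Distance in frame 2: 3.8.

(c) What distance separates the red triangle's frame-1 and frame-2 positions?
2.1

The red triangle moved from (3.3, 10.7) to (5.2, 9.9), a distance of √(1.9² + 0.8²) ≈ 2.1.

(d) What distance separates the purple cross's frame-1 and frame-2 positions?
0.9

The purple cross moved from (2.0, 8.2) to (1.8, 9.1), a distance of √(0.2² + 0.9²) ≈ 0.9.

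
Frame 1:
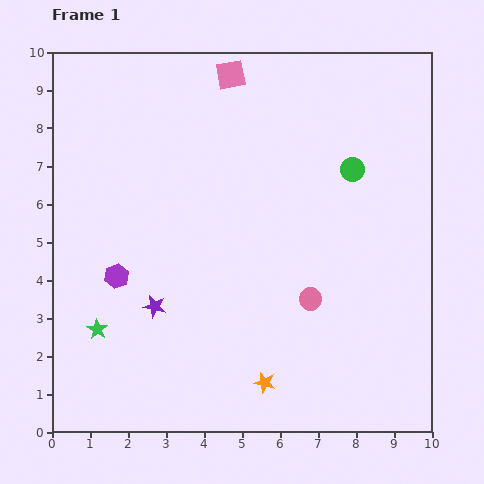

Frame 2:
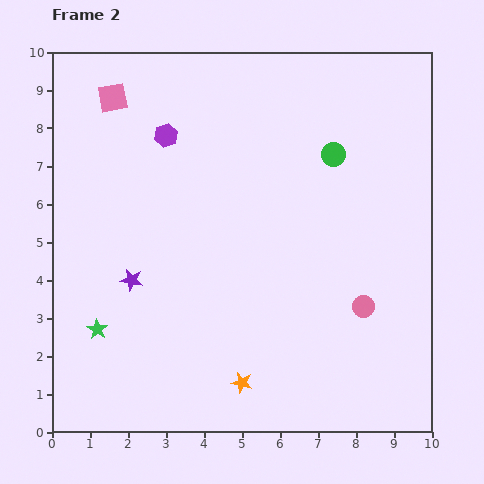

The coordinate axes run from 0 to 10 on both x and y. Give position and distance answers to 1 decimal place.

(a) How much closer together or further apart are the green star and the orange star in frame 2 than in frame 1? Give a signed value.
-0.6

Distance in frame 1: 4.6. Distance in frame 2: 4.0.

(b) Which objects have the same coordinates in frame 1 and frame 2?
the green star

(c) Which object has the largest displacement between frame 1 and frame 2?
the purple hexagon

(moved 3.9; next 3.2)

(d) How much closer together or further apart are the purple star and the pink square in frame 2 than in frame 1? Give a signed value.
-1.6

Distance in frame 1: 6.4. Distance in frame 2: 4.8.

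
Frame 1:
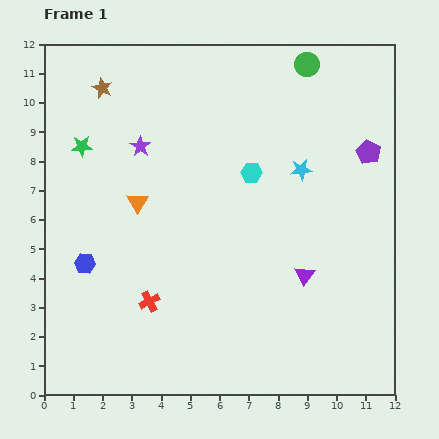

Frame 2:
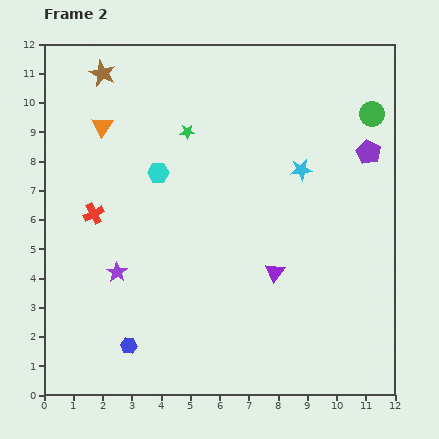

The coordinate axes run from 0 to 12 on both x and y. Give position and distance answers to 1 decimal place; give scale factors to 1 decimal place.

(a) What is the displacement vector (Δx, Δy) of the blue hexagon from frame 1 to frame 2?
(1.5, -2.8)

The blue hexagon was at (1.4, 4.5) in frame 1 and (2.9, 1.7) in frame 2.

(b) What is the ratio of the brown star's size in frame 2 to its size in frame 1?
1.3×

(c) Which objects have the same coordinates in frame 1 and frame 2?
the cyan star, the purple pentagon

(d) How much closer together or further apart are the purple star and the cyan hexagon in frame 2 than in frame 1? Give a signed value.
-0.2

Distance in frame 1: 3.9. Distance in frame 2: 3.7.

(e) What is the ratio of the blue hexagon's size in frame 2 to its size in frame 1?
0.8×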